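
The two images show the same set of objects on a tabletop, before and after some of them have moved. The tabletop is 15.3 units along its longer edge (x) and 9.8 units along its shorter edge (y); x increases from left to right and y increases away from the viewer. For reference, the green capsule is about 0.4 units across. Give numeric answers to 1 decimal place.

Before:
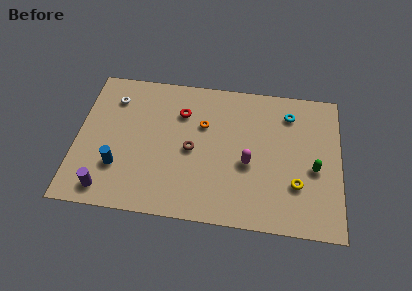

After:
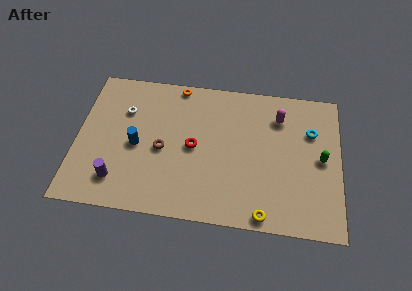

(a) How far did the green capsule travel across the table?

0.8

The green capsule was near (13.8, 4.2) before and (14.2, 4.9) after, so it travelled √(0.4² + 0.7²) ≈ 0.8 units.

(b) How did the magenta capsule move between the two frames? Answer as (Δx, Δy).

(1.7, 3.4)

The magenta capsule started near (10.0, 4.1) and ended near (11.7, 7.5).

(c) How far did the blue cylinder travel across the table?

1.9

The blue cylinder was near (2.5, 2.9) before and (3.5, 4.5) after, so it travelled √(1.0² + 1.6²) ≈ 1.9 units.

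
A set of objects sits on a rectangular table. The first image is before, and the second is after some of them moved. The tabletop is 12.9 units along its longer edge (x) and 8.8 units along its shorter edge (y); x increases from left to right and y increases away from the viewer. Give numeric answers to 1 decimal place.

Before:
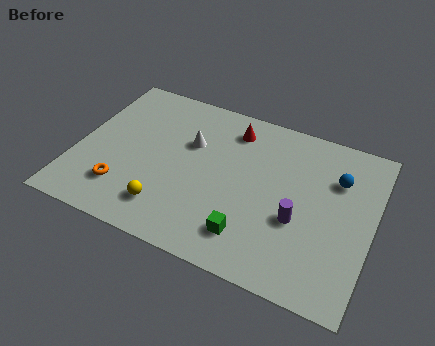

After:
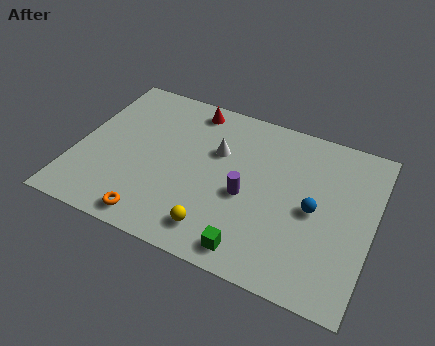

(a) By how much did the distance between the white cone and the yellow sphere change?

+0.3

The distance was about 3.9 in the first image and 4.2 in the second, so they moved 0.3 units further apart.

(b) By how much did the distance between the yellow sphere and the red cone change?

+0.7

Before: roughly 5.8 units apart; after: 6.5. That's 0.7 units further apart.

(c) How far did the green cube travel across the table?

0.7

The green cube moved from about (7.9, 1.8) to (8.1, 1.1), a distance of √(0.2² + 0.7²) ≈ 0.7.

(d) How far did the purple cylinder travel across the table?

2.3

The purple cylinder was near (9.8, 3.4) before and (7.5, 3.8) after, so it travelled √(2.3² + 0.4²) ≈ 2.3 units.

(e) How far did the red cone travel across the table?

2.0

The red cone moved from about (6.5, 7.2) to (4.6, 7.7), a distance of √(1.9² + 0.5²) ≈ 2.0.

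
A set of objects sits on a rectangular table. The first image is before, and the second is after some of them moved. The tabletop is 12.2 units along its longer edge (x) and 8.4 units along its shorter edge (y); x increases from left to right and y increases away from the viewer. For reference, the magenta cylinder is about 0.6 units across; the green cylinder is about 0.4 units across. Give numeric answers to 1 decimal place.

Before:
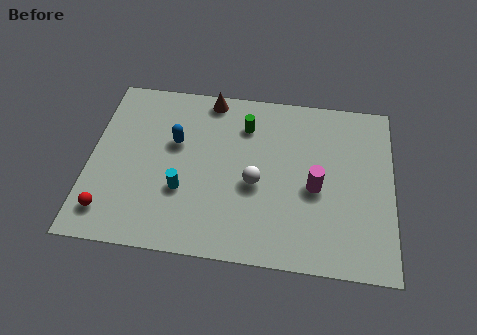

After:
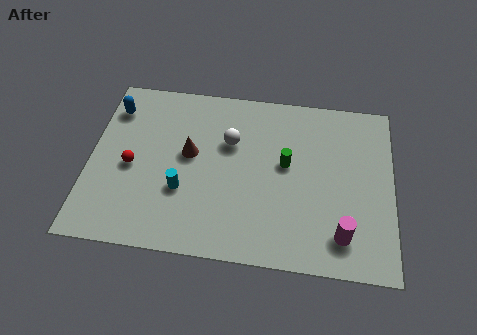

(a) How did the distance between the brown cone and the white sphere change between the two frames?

-2.7

They were about 4.5 units apart before and 1.8 after — 2.7 units closer together.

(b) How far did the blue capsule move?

3.0

From (3.4, 5.2) to (0.8, 6.6), the blue capsule covered √(2.6² + 1.4²) ≈ 3.0 units.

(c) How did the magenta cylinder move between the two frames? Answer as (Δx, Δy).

(1.1, -2.1)

The magenta cylinder was at about (9.1, 3.7) and moved to about (10.2, 1.6).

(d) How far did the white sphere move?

2.2

The white sphere moved from about (6.7, 3.6) to (5.6, 5.5), a distance of √(1.1² + 1.9²) ≈ 2.2.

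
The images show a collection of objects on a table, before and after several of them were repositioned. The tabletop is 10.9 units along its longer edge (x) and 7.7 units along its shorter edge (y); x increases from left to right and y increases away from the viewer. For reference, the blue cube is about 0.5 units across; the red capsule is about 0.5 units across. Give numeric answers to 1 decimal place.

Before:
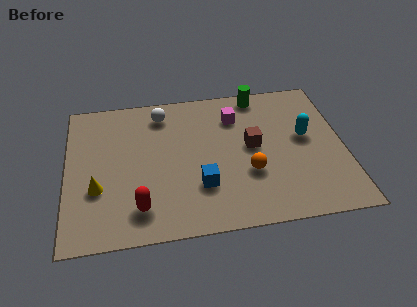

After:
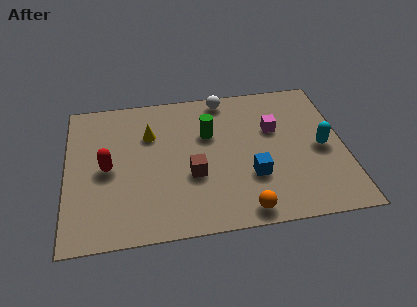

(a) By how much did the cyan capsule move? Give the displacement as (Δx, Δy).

(0.6, -0.7)

The cyan capsule was at about (9.4, 4.3) and moved to about (10.0, 3.6).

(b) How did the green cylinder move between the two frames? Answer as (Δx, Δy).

(-2.1, -1.9)

The green cylinder started near (7.7, 6.9) and ended near (5.6, 5.0).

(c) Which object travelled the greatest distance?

the yellow cone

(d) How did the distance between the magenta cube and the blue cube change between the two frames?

-1.2

They were about 3.8 units apart before and 2.6 after — 1.2 units closer together.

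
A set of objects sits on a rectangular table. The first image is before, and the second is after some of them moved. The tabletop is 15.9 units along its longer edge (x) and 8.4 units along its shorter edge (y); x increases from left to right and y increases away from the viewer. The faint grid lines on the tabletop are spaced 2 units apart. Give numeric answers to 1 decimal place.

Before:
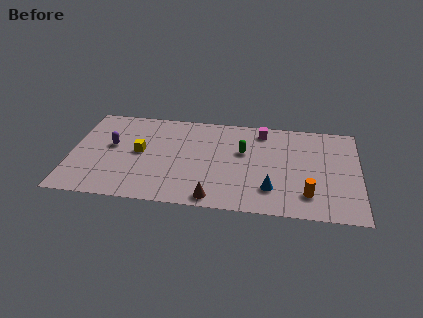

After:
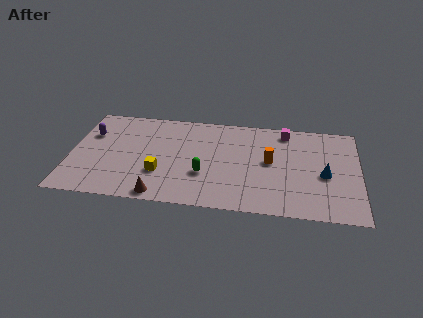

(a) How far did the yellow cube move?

2.1

The yellow cube moved from about (3.8, 4.4) to (5.0, 2.7), a distance of √(1.2² + 1.7²) ≈ 2.1.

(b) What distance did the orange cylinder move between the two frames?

3.3

The orange cylinder was near (13.1, 1.9) before and (11.0, 4.5) after, so it travelled √(2.1² + 2.6²) ≈ 3.3 units.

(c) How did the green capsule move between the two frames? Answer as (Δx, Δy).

(-2.1, -2.3)

The green capsule was at about (9.5, 5.2) and moved to about (7.4, 2.9).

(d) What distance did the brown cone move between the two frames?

2.9

From (8.0, 0.9) to (5.1, 0.8), the brown cone covered √(2.9² + 0.1²) ≈ 2.9 units.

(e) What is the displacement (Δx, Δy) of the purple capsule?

(-1.2, 0.9)

The purple capsule was at about (2.2, 4.8) and moved to about (1.0, 5.7).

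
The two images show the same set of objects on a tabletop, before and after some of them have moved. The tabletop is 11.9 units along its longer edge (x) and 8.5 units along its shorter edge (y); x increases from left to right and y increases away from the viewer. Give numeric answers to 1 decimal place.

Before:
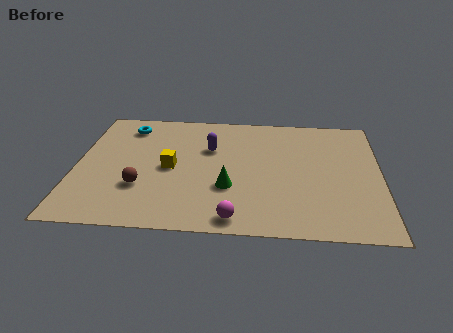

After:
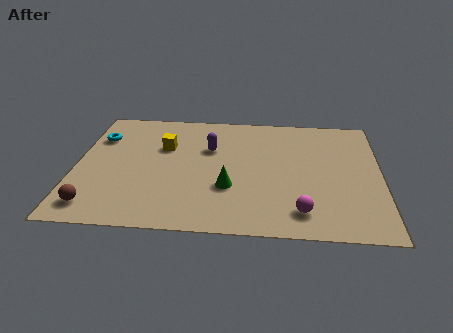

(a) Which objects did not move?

the purple capsule and the green cone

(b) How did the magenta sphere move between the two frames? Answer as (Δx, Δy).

(2.5, 0.6)

From the two frames, the magenta sphere sits at roughly (6.3, 0.9) before and (8.8, 1.5) after.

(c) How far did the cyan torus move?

1.4

From (1.9, 7.0) to (0.8, 6.1), the cyan torus covered √(1.1² + 0.9²) ≈ 1.4 units.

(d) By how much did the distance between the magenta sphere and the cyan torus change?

+1.7

They were about 7.5 units apart before and 9.2 after — 1.7 units further apart.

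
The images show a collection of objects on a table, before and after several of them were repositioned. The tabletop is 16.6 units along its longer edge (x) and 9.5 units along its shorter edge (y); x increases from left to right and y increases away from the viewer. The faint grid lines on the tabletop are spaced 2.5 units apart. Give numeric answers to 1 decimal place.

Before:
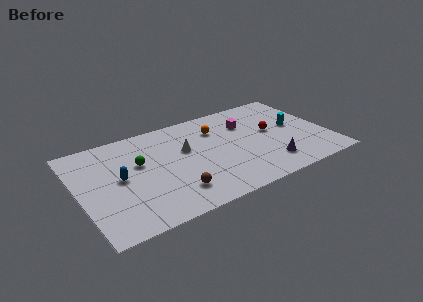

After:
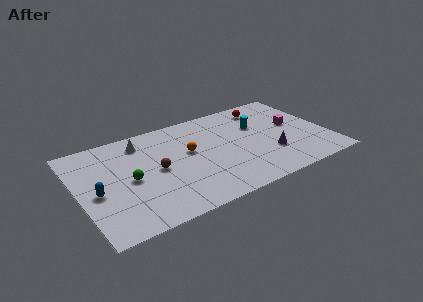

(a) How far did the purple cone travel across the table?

1.0

The purple cone was near (12.3, 2.0) before and (12.6, 3.0) after, so it travelled √(0.3² + 1.0²) ≈ 1.0 units.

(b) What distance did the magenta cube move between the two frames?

3.4

The magenta cube moved from about (11.5, 6.7) to (14.6, 5.3), a distance of √(3.1² + 1.4²) ≈ 3.4.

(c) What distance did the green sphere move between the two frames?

1.5

The green sphere was near (4.1, 5.8) before and (3.3, 4.5) after, so it travelled √(0.8² + 1.3²) ≈ 1.5 units.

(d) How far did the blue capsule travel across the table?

1.7

From (2.7, 4.9) to (1.1, 4.2), the blue capsule covered √(1.6² + 0.7²) ≈ 1.7 units.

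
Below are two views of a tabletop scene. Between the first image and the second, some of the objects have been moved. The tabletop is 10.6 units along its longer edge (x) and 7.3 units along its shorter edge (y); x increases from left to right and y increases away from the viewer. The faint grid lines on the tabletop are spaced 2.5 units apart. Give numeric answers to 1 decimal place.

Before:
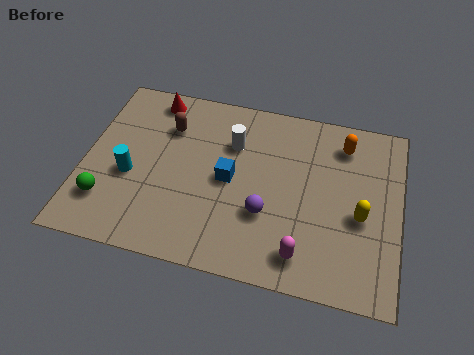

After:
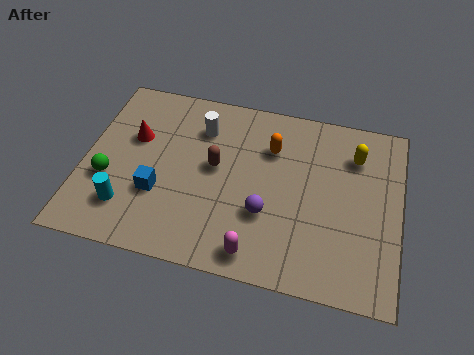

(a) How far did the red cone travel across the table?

1.9

The red cone moved from about (2.1, 6.4) to (1.6, 4.6), a distance of √(0.5² + 1.8²) ≈ 1.9.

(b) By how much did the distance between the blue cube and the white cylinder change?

+1.7

The distance was about 1.5 in the first image and 3.2 in the second, so they moved 1.7 units further apart.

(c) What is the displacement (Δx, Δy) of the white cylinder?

(-1.1, 0.4)

The white cylinder started near (4.9, 5.1) and ended near (3.8, 5.5).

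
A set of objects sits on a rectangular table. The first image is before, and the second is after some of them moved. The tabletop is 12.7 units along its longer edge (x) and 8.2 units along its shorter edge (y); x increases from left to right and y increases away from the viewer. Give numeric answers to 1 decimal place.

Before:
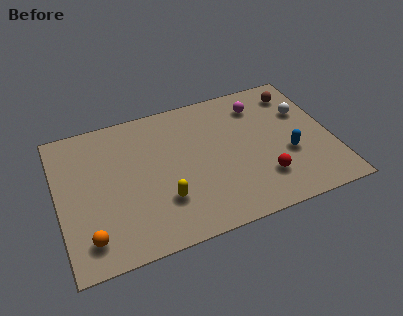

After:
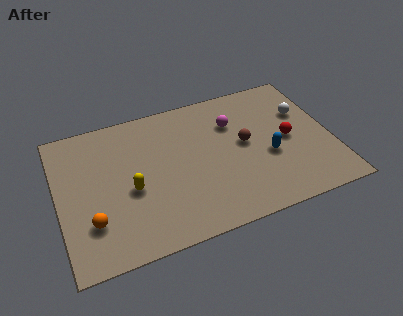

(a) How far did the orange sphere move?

0.8

From (1.2, 1.5) to (1.4, 2.3), the orange sphere covered √(0.2² + 0.8²) ≈ 0.8 units.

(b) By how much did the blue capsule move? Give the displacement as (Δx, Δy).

(-0.9, 0.2)

From the two frames, the blue capsule sits at roughly (10.6, 3.1) before and (9.7, 3.3) after.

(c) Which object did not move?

the white sphere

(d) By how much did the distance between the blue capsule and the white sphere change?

+0.3

They were about 2.5 units apart before and 2.8 after — 0.3 units further apart.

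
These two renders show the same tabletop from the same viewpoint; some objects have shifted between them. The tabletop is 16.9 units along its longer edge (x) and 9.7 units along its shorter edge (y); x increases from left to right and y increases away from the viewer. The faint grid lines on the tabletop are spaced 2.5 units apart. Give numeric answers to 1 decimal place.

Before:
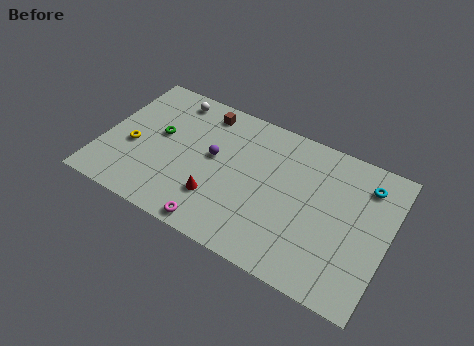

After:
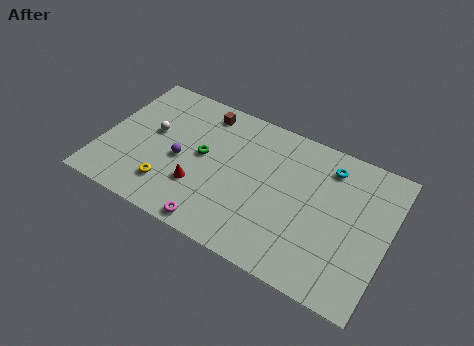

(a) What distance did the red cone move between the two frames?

1.1

The red cone moved from about (7.1, 2.7) to (6.0, 3.0), a distance of √(1.1² + 0.3²) ≈ 1.1.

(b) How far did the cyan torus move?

2.2

The cyan torus moved from about (15.3, 7.7) to (13.1, 7.9), a distance of √(2.2² + 0.2²) ≈ 2.2.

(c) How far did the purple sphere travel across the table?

2.1

From (6.5, 5.4) to (4.7, 4.3), the purple sphere covered √(1.8² + 1.1²) ≈ 2.1 units.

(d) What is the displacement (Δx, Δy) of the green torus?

(2.7, -0.3)

The green torus was at about (3.2, 5.5) and moved to about (5.9, 5.2).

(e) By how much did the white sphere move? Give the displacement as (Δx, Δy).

(-0.7, -2.9)

The white sphere started near (3.5, 8.4) and ended near (2.8, 5.5).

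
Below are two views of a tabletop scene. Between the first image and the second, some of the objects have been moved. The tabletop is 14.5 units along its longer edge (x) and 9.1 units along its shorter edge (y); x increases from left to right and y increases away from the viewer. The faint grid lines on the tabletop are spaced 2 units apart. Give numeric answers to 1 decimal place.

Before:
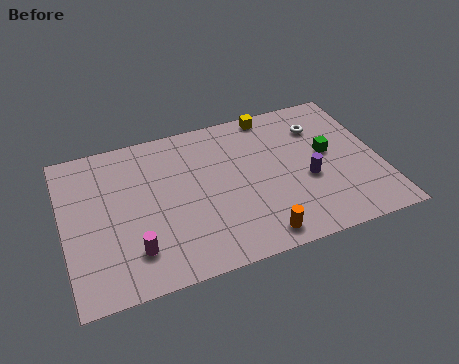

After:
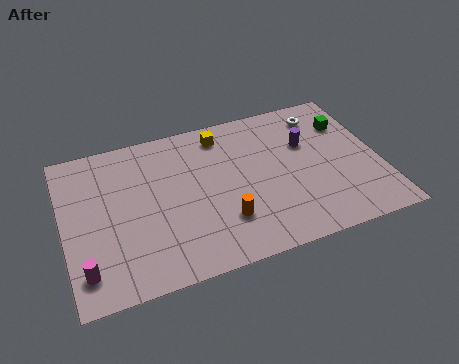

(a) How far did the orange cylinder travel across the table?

2.0

The orange cylinder was near (8.5, 1.1) before and (7.1, 2.5) after, so it travelled √(1.4² + 1.4²) ≈ 2.0 units.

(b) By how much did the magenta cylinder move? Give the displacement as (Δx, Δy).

(-2.2, -0.4)

From the two frames, the magenta cylinder sits at roughly (3.0, 2.1) before and (0.8, 1.7) after.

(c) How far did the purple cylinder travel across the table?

2.2

The purple cylinder was near (11.1, 3.7) before and (11.3, 5.9) after, so it travelled √(0.2² + 2.2²) ≈ 2.2 units.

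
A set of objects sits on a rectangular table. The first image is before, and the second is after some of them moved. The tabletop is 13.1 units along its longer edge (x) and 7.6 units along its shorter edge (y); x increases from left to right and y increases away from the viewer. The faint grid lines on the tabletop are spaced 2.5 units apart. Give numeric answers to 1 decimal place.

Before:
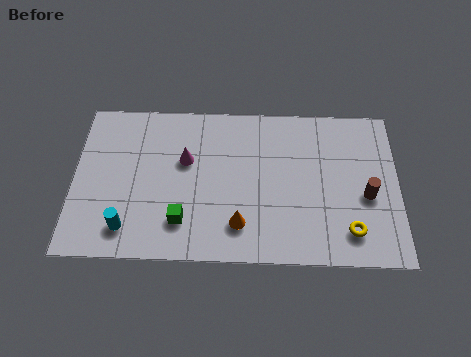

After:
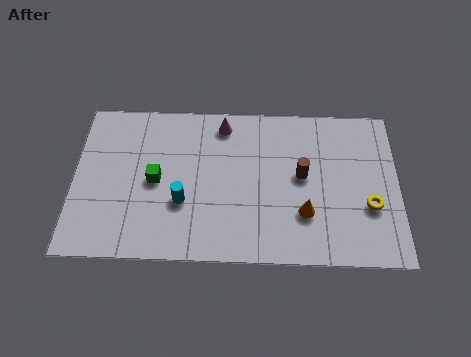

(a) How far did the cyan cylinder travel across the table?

2.6

The cyan cylinder was near (2.2, 1.4) before and (4.4, 2.7) after, so it travelled √(2.2² + 1.3²) ≈ 2.6 units.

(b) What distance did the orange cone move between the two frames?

2.7

The orange cone moved from about (6.7, 1.7) to (9.3, 2.3), a distance of √(2.6² + 0.6²) ≈ 2.7.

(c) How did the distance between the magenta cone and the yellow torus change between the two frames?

-0.3

Before: roughly 7.3 units apart; after: 7.0. That's 0.3 units closer together.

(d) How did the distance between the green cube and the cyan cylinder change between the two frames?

-0.7

They were about 2.2 units apart before and 1.5 after — 0.7 units closer together.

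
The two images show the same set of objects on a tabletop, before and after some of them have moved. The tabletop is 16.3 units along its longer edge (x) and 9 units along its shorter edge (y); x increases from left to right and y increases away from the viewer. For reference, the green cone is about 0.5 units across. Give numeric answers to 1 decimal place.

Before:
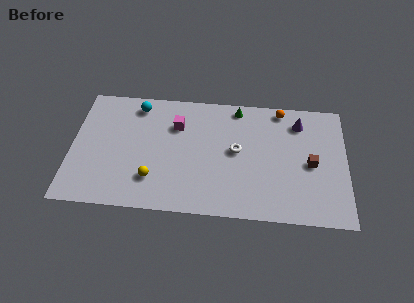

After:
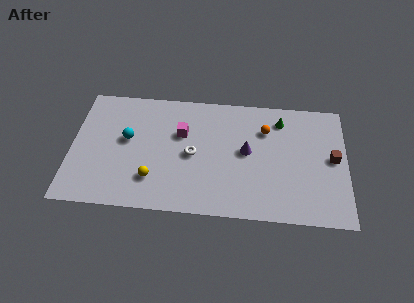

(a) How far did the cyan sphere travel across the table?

2.6

From (3.8, 7.7) to (3.3, 5.1), the cyan sphere covered √(0.5² + 2.6²) ≈ 2.6 units.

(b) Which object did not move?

the yellow sphere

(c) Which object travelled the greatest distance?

the purple cone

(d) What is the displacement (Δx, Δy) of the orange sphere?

(-0.9, -1.6)

The orange sphere started near (12.4, 8.1) and ended near (11.5, 6.5).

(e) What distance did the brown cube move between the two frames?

1.4

The brown cube was near (14.2, 4.2) before and (15.5, 4.7) after, so it travelled √(1.3² + 0.5²) ≈ 1.4 units.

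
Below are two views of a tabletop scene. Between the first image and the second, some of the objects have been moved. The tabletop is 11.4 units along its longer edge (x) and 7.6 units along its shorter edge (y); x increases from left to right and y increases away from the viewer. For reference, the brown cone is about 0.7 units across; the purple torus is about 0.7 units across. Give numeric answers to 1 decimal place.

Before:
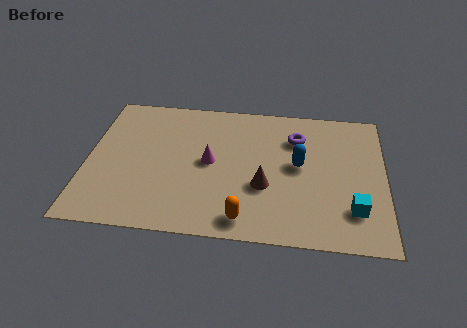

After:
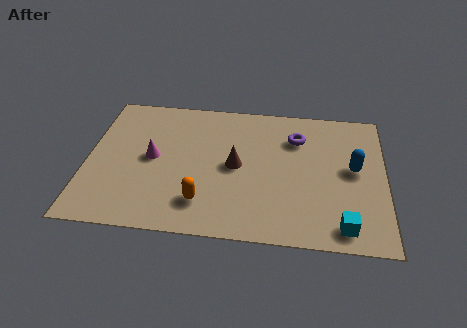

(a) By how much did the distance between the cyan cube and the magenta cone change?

+2.0

They were about 5.9 units apart before and 7.9 after — 2.0 units further apart.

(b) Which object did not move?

the purple torus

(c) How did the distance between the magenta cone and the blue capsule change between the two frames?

+4.3

They were about 3.4 units apart before and 7.7 after — 4.3 units further apart.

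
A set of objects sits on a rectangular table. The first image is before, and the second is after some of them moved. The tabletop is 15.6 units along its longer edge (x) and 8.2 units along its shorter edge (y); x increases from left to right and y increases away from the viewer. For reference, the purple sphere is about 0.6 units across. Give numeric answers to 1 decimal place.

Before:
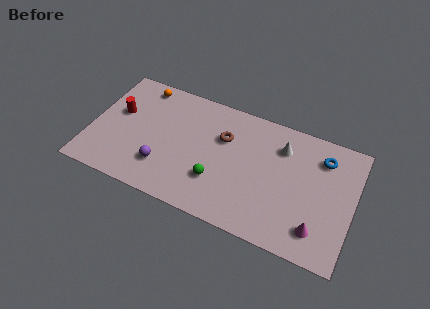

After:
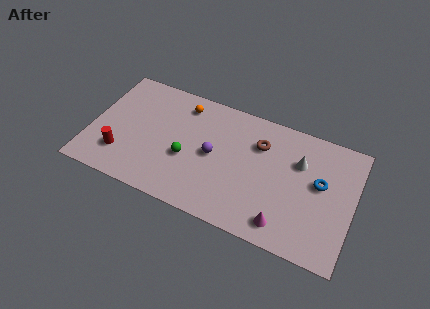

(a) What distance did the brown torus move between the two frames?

2.1

The brown torus was near (7.8, 5.5) before and (9.9, 5.9) after, so it travelled √(2.1² + 0.4²) ≈ 2.1 units.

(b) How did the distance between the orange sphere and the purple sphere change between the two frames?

-1.9

Before: roughly 5.3 units apart; after: 3.4. That's 1.9 units closer together.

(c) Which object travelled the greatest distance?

the purple sphere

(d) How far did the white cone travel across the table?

1.3

From (11.2, 6.2) to (12.3, 5.6), the white cone covered √(1.1² + 0.6²) ≈ 1.3 units.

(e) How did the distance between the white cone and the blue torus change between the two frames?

-0.8

They were about 2.4 units apart before and 1.6 after — 0.8 units closer together.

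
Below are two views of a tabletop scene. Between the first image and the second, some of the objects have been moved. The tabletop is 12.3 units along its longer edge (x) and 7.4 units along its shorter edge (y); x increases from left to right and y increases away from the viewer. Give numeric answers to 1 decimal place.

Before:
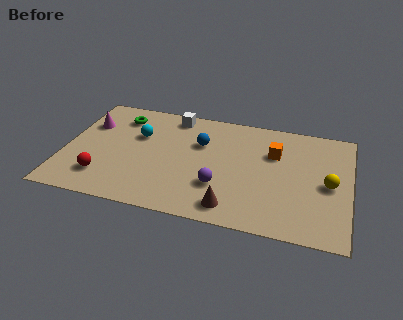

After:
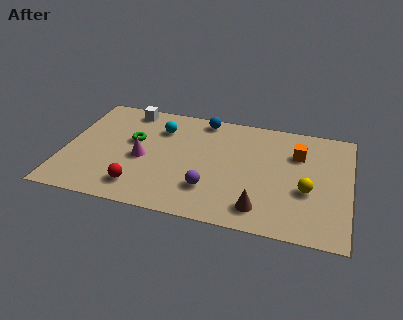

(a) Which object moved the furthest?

the magenta cone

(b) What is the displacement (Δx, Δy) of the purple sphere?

(-0.4, -0.3)

The purple sphere was at about (6.8, 2.3) and moved to about (6.4, 2.0).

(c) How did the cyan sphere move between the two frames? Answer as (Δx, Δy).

(0.9, 0.7)

From the two frames, the cyan sphere sits at roughly (3.1, 4.8) before and (4.0, 5.5) after.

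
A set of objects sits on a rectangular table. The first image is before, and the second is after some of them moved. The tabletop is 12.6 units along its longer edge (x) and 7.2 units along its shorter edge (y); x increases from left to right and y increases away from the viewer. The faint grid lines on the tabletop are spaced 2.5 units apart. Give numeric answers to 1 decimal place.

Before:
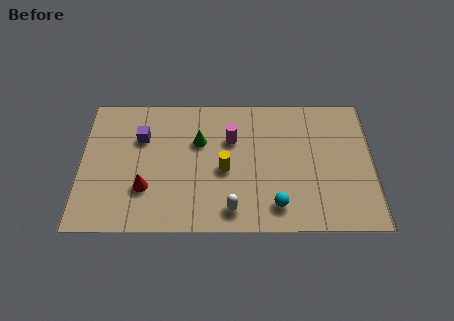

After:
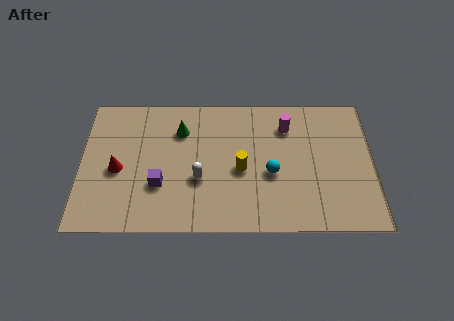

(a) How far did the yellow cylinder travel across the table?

0.7

From (6.2, 3.2) to (6.9, 3.2), the yellow cylinder covered √(0.7² + 0.0²) ≈ 0.7 units.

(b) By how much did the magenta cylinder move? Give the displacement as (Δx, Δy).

(2.4, 0.7)

The magenta cylinder started near (6.5, 4.8) and ended near (8.9, 5.5).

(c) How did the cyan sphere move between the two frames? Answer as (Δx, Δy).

(-0.2, 1.7)

The cyan sphere started near (8.4, 1.3) and ended near (8.2, 3.0).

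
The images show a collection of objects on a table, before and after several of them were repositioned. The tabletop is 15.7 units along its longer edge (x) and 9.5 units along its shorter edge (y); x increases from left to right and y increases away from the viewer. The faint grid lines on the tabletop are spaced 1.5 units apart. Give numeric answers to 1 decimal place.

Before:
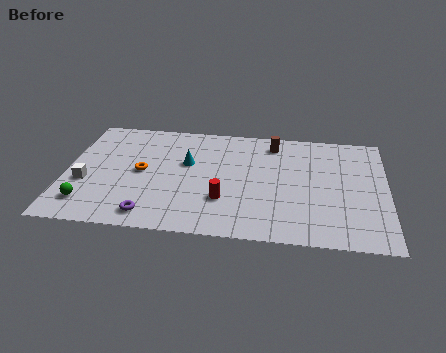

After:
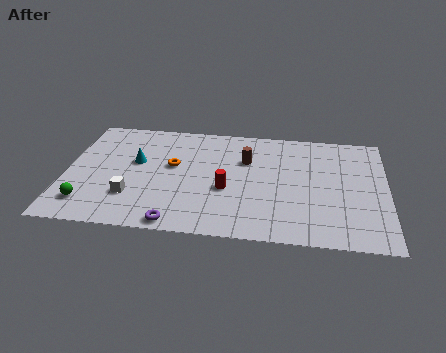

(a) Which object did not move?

the green sphere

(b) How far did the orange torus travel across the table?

1.7

The orange torus moved from about (3.7, 4.8) to (5.2, 5.5), a distance of √(1.5² + 0.7²) ≈ 1.7.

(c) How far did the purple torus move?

1.4

The purple torus moved from about (4.3, 1.3) to (5.6, 0.8), a distance of √(1.3² + 0.5²) ≈ 1.4.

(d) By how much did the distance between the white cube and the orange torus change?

+0.4

The distance was about 3.0 in the first image and 3.4 in the second, so they moved 0.4 units further apart.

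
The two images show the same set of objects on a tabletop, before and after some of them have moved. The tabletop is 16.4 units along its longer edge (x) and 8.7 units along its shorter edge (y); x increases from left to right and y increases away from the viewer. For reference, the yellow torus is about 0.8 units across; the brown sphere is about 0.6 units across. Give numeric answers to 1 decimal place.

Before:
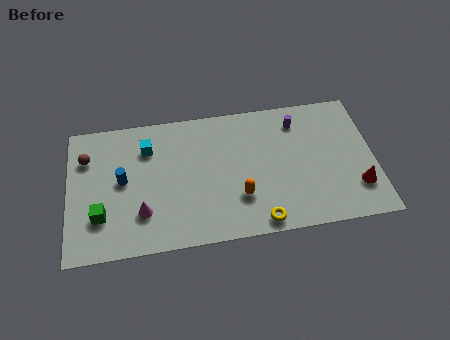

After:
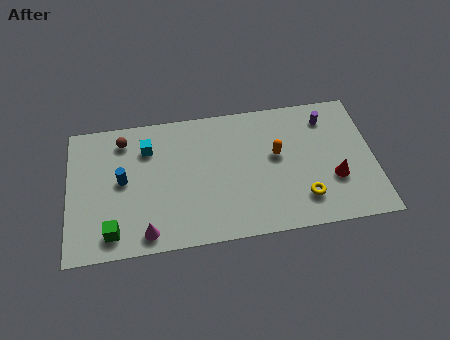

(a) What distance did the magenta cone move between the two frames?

1.3

The magenta cone moved from about (3.9, 2.4) to (4.1, 1.1), a distance of √(0.2² + 1.3²) ≈ 1.3.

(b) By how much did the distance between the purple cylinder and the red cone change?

-1.6

The distance was about 5.6 in the first image and 4.0 in the second, so they moved 1.6 units closer together.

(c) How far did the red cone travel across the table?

1.4

The red cone moved from about (15.4, 2.3) to (14.2, 3.0), a distance of √(1.2² + 0.7²) ≈ 1.4.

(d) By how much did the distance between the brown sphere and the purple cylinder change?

-0.4

The distance was about 11.4 in the first image and 11.0 in the second, so they moved 0.4 units closer together.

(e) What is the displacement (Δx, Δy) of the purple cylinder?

(1.6, 0.0)

The purple cylinder was at about (12.4, 7.0) and moved to about (14.0, 7.0).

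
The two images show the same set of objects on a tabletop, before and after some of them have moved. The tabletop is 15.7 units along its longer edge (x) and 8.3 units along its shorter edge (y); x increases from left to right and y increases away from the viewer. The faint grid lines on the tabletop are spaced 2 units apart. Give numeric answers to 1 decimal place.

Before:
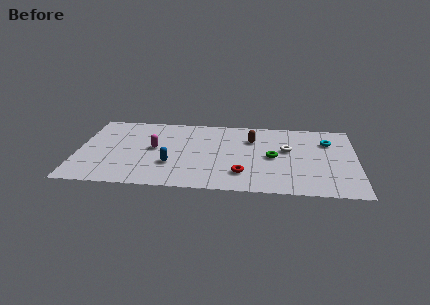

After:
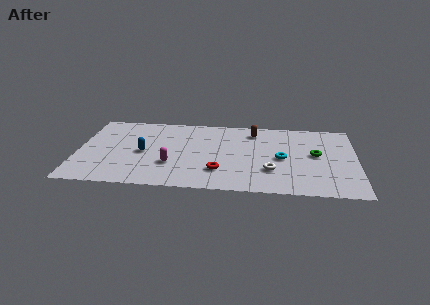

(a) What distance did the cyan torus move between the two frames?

3.3

From (14.1, 6.0) to (11.5, 3.9), the cyan torus covered √(2.6² + 2.1²) ≈ 3.3 units.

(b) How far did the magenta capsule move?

2.0

The magenta capsule was near (4.3, 4.4) before and (5.3, 2.7) after, so it travelled √(1.0² + 1.7²) ≈ 2.0 units.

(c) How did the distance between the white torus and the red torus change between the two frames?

-0.9

The distance was about 3.8 in the first image and 2.9 in the second, so they moved 0.9 units closer together.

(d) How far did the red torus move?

1.3

The red torus moved from about (9.3, 2.0) to (8.0, 2.2), a distance of √(1.3² + 0.2²) ≈ 1.3.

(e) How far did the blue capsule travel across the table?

2.0

From (5.3, 2.7) to (3.7, 3.9), the blue capsule covered √(1.6² + 1.2²) ≈ 2.0 units.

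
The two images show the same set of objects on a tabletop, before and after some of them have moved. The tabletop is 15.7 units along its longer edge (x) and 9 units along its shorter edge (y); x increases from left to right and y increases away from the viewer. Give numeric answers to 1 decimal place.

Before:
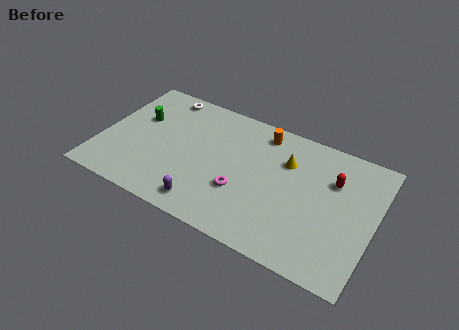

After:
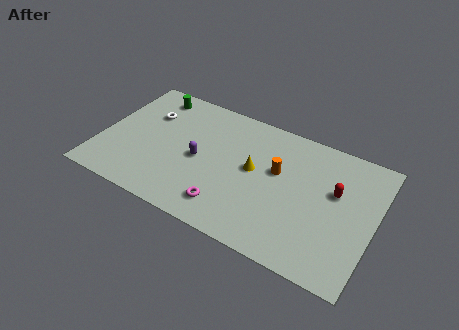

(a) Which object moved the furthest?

the purple capsule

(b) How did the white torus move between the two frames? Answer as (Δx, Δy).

(-0.6, -1.8)

The white torus was at about (3.0, 8.0) and moved to about (2.4, 6.2).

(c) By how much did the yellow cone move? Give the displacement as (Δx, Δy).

(-1.7, -1.4)

From the two frames, the yellow cone sits at roughly (10.5, 6.3) before and (8.8, 4.9) after.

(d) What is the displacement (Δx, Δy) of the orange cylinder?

(1.2, -2.3)

The orange cylinder started near (8.9, 7.7) and ended near (10.1, 5.4).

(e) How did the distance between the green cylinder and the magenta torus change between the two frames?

+1.1

Before: roughly 6.9 units apart; after: 8.0. That's 1.1 units further apart.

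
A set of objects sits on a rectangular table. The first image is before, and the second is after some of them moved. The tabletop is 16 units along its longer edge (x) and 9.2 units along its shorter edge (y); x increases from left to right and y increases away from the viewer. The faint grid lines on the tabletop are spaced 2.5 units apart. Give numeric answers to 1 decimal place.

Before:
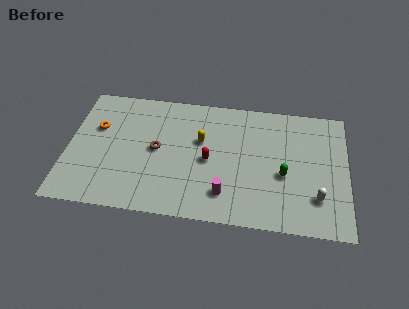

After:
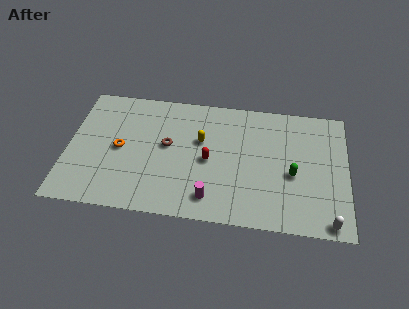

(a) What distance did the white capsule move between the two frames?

1.7

The white capsule moved from about (14.3, 2.4) to (15.0, 0.8), a distance of √(0.7² + 1.6²) ≈ 1.7.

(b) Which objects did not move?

the yellow capsule and the red capsule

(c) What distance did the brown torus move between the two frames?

0.7

From (5.1, 4.7) to (5.7, 5.1), the brown torus covered √(0.6² + 0.4²) ≈ 0.7 units.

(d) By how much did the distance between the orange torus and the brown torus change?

-0.9

They were about 3.7 units apart before and 2.8 after — 0.9 units closer together.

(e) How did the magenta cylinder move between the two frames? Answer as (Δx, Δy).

(-0.8, -0.4)

From the two frames, the magenta cylinder sits at roughly (9.1, 2.0) before and (8.3, 1.6) after.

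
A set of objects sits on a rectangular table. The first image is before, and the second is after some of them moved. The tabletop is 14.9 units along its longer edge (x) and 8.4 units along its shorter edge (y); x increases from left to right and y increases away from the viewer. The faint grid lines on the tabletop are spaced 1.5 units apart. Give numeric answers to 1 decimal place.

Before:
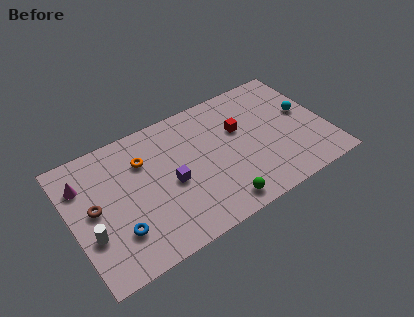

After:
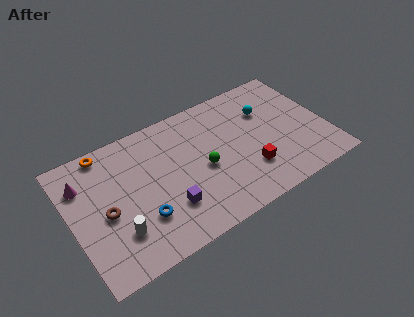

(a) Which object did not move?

the magenta cone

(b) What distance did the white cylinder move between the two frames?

1.6

The white cylinder was near (0.9, 2.9) before and (2.4, 2.3) after, so it travelled √(1.5² + 0.6²) ≈ 1.6 units.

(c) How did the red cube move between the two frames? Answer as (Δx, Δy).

(0.1, -2.9)

The red cube started near (10.0, 5.3) and ended near (10.1, 2.4).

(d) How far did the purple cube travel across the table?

1.5

The purple cube moved from about (5.7, 3.8) to (5.3, 2.4), a distance of √(0.4² + 1.4²) ≈ 1.5.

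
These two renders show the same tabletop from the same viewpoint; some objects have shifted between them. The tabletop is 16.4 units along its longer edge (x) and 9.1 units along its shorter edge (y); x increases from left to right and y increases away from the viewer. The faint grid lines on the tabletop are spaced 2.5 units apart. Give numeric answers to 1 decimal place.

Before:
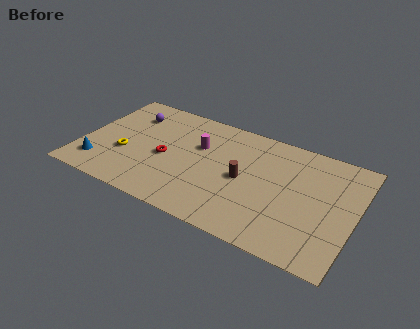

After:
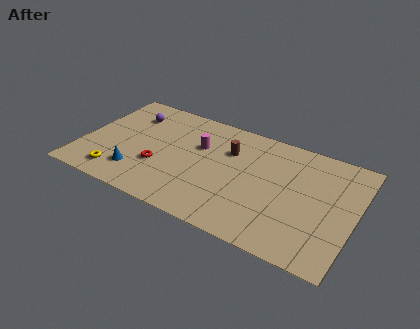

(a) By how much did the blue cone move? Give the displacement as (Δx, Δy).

(2.3, 0.2)

The blue cone started near (1.3, 1.9) and ended near (3.6, 2.1).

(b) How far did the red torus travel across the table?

0.9

From (5.1, 4.1) to (4.8, 3.2), the red torus covered √(0.3² + 0.9²) ≈ 0.9 units.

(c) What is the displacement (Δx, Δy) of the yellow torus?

(-0.2, -1.9)

The yellow torus was at about (2.7, 3.4) and moved to about (2.5, 1.5).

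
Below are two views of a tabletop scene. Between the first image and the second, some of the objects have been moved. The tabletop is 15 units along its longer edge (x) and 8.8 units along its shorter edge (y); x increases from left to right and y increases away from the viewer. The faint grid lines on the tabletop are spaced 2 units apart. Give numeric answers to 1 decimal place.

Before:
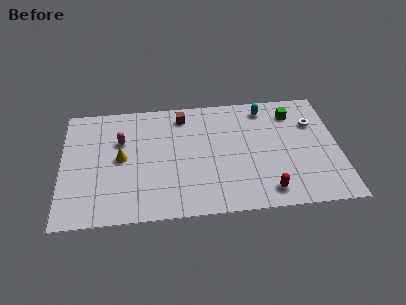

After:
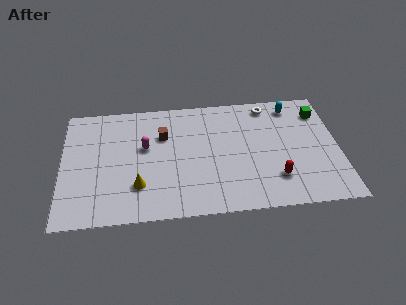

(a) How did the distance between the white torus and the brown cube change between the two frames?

-1.2

The distance was about 7.2 in the first image and 6.0 in the second, so they moved 1.2 units closer together.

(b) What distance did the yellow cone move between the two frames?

2.3

From (3.2, 4.5) to (4.1, 2.4), the yellow cone covered √(0.9² + 2.1²) ≈ 2.3 units.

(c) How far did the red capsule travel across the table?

1.0

The red capsule was near (11.0, 1.3) before and (11.5, 2.2) after, so it travelled √(0.5² + 0.9²) ≈ 1.0 units.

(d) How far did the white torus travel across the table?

2.9

The white torus was near (13.7, 6.1) before and (11.3, 7.7) after, so it travelled √(2.4² + 1.6²) ≈ 2.9 units.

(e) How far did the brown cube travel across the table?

1.8

From (6.6, 7.4) to (5.5, 6.0), the brown cube covered √(1.1² + 1.4²) ≈ 1.8 units.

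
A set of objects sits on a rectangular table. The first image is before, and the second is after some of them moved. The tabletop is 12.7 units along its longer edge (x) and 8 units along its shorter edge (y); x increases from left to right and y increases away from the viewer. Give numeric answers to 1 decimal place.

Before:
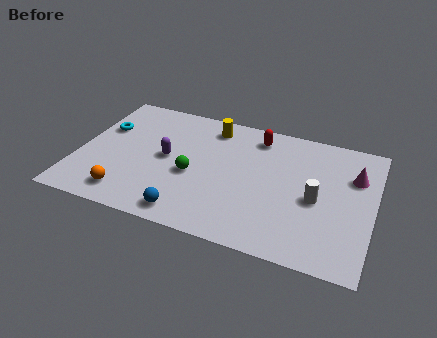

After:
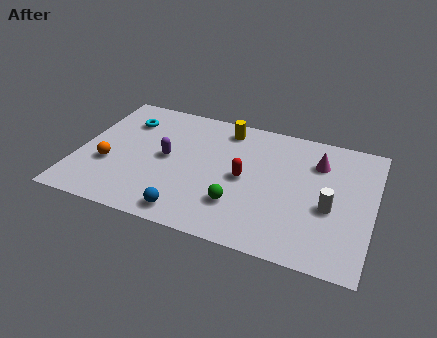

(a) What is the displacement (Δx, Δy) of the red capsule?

(-0.3, -2.8)

The red capsule started near (7.5, 6.7) and ended near (7.2, 3.9).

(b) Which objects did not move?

the purple capsule and the blue sphere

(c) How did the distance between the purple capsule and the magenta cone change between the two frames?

-1.5

The distance was about 8.1 in the first image and 6.6 in the second, so they moved 1.5 units closer together.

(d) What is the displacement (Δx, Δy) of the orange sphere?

(-1.0, 1.6)

The orange sphere started near (2.4, 1.3) and ended near (1.4, 2.9).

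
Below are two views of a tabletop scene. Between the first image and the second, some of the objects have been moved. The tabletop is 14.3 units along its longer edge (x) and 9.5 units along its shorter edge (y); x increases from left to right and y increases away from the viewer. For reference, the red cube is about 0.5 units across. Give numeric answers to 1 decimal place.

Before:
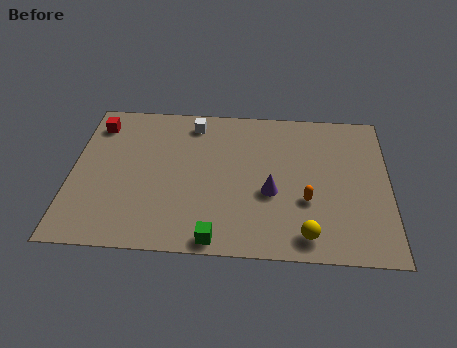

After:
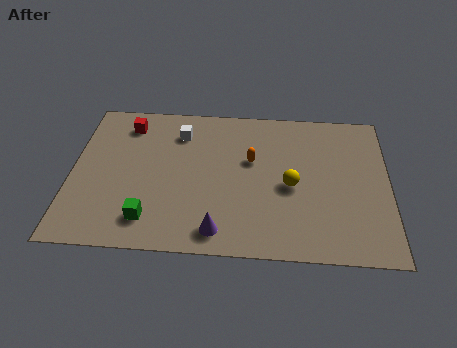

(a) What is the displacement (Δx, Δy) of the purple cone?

(-2.3, -2.5)

The purple cone started near (9.0, 3.8) and ended near (6.7, 1.3).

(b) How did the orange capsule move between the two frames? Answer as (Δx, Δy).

(-2.5, 2.4)

The orange capsule started near (10.6, 3.4) and ended near (8.1, 5.8).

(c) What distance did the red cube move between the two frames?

1.4

The red cube moved from about (1.0, 7.7) to (2.4, 7.8), a distance of √(1.4² + 0.1²) ≈ 1.4.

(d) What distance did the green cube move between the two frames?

3.2

The green cube moved from about (6.6, 0.8) to (3.6, 1.8), a distance of √(3.0² + 1.0²) ≈ 3.2.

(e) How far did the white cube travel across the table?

0.9

The white cube was near (5.4, 8.1) before and (4.8, 7.4) after, so it travelled √(0.6² + 0.7²) ≈ 0.9 units.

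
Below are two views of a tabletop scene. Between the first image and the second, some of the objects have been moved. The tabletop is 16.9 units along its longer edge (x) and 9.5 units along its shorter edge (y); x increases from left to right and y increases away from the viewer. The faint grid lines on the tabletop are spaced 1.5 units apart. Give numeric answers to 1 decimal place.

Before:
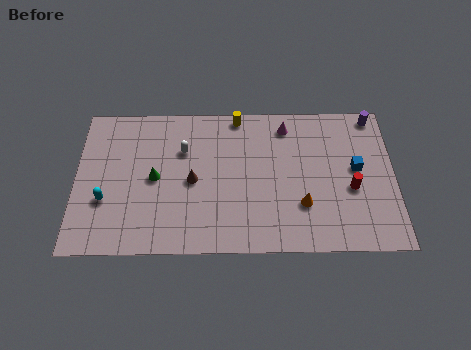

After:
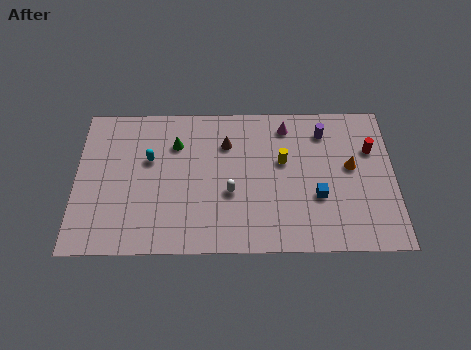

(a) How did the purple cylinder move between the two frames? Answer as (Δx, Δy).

(-2.7, -1.0)

The purple cylinder started near (15.9, 8.6) and ended near (13.2, 7.6).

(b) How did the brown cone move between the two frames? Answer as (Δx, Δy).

(1.8, 2.4)

From the two frames, the brown cone sits at roughly (6.2, 4.5) before and (8.0, 6.9) after.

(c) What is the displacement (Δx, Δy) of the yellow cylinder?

(2.4, -3.0)

The yellow cylinder was at about (8.6, 8.7) and moved to about (11.0, 5.7).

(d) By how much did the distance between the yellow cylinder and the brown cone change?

-1.6

Before: roughly 4.8 units apart; after: 3.2. That's 1.6 units closer together.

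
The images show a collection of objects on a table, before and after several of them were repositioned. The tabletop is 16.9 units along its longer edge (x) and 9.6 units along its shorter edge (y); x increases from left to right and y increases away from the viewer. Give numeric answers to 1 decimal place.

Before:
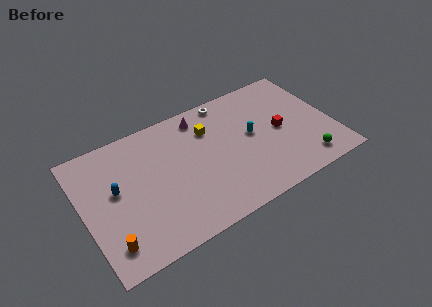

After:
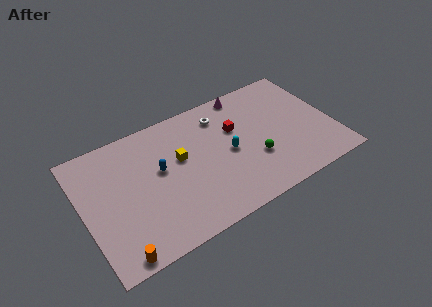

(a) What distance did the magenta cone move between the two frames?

3.2

From (8.4, 8.2) to (11.6, 8.7), the magenta cone covered √(3.2² + 0.5²) ≈ 3.2 units.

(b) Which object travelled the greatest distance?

the green sphere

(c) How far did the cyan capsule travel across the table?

1.8

The cyan capsule moved from about (11.5, 5.2) to (9.8, 4.6), a distance of √(1.7² + 0.6²) ≈ 1.8.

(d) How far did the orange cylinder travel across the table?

1.1

The orange cylinder moved from about (1.3, 1.8) to (1.7, 0.8), a distance of √(0.4² + 1.0²) ≈ 1.1.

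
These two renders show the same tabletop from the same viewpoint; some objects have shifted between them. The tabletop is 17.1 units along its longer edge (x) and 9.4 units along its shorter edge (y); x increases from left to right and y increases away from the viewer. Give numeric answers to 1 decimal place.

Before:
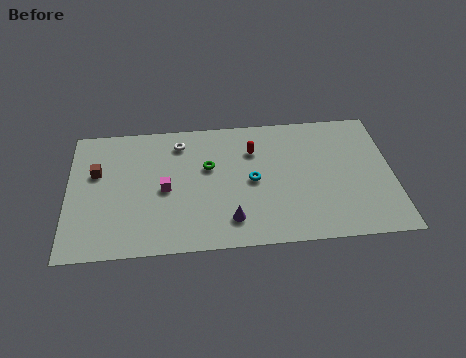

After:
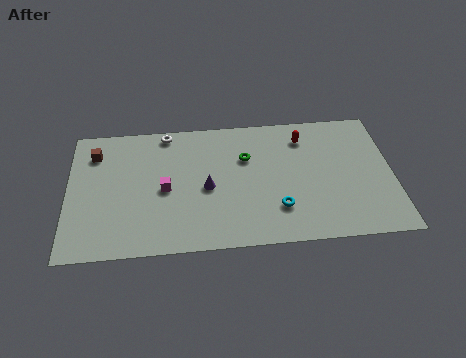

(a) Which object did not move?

the magenta cube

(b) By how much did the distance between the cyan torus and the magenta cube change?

+1.6

The distance was about 4.6 in the first image and 6.2 in the second, so they moved 1.6 units further apart.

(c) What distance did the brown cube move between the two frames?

1.4

The brown cube was near (1.5, 5.9) before and (1.4, 7.3) after, so it travelled √(0.1² + 1.4²) ≈ 1.4 units.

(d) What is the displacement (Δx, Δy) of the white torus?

(-0.7, 0.8)

The white torus was at about (5.9, 7.7) and moved to about (5.2, 8.5).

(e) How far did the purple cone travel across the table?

2.7

From (8.5, 1.9) to (7.3, 4.3), the purple cone covered √(1.2² + 2.4²) ≈ 2.7 units.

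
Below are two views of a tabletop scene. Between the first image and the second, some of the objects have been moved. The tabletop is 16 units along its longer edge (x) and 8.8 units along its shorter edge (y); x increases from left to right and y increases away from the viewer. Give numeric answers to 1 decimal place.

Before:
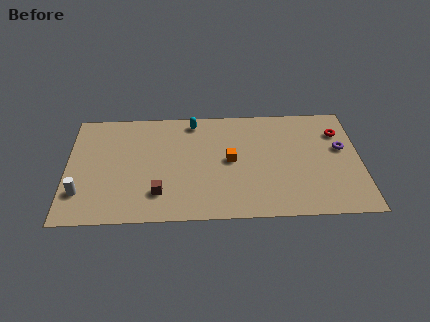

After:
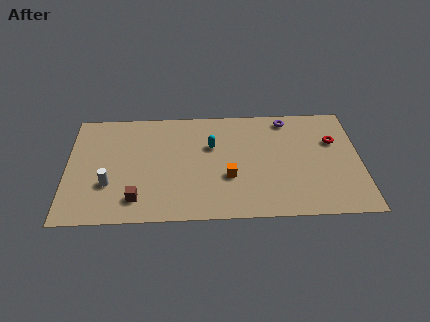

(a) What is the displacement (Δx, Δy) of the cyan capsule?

(1.0, -2.0)

From the two frames, the cyan capsule sits at roughly (6.9, 7.7) before and (7.9, 5.7) after.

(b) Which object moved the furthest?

the purple torus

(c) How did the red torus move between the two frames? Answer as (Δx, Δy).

(-0.3, -0.7)

The red torus started near (14.9, 6.5) and ended near (14.6, 5.8).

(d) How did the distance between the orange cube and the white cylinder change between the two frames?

-1.9

The distance was about 8.4 in the first image and 6.5 in the second, so they moved 1.9 units closer together.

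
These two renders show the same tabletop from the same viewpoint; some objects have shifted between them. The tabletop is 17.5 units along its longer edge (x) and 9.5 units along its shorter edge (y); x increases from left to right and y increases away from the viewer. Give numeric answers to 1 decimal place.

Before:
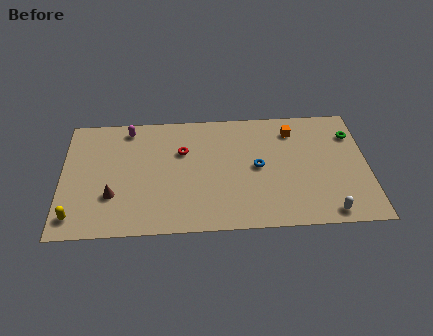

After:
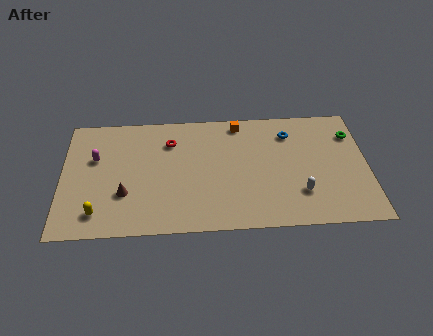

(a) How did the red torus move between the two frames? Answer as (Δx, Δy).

(-0.7, 0.8)

The red torus was at about (6.9, 6.3) and moved to about (6.2, 7.1).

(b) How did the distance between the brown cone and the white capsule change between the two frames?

-2.4

Before: roughly 12.4 units apart; after: 10.0. That's 2.4 units closer together.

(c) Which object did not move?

the green torus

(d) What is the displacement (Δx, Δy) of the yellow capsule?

(1.3, 0.2)

The yellow capsule was at about (0.8, 1.5) and moved to about (2.1, 1.7).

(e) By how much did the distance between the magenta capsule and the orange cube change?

-0.9

The distance was about 9.5 in the first image and 8.6 in the second, so they moved 0.9 units closer together.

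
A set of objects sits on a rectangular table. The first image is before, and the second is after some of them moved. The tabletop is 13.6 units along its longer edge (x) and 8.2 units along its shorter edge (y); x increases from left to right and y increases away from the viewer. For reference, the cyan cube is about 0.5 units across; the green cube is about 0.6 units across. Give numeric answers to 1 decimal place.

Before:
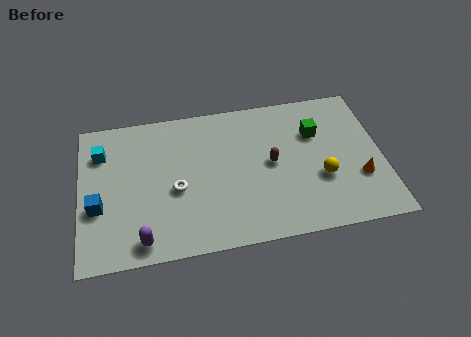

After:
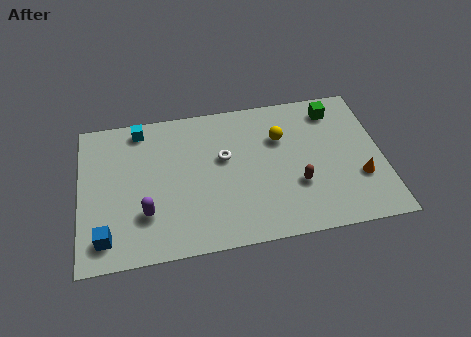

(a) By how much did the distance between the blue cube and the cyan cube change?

+3.0

The distance was about 3.0 in the first image and 6.0 in the second, so they moved 3.0 units further apart.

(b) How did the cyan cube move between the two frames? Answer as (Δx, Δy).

(1.8, 1.1)

The cyan cube started near (1.0, 6.1) and ended near (2.8, 7.2).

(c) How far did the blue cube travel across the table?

1.7

From (0.8, 3.1) to (1.1, 1.4), the blue cube covered √(0.3² + 1.7²) ≈ 1.7 units.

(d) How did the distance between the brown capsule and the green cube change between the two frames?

+1.9

Before: roughly 2.5 units apart; after: 4.4. That's 1.9 units further apart.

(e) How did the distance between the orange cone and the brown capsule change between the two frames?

-1.4

They were about 4.2 units apart before and 2.8 after — 1.4 units closer together.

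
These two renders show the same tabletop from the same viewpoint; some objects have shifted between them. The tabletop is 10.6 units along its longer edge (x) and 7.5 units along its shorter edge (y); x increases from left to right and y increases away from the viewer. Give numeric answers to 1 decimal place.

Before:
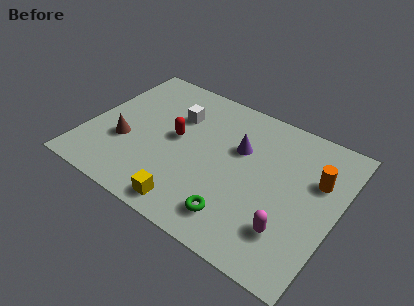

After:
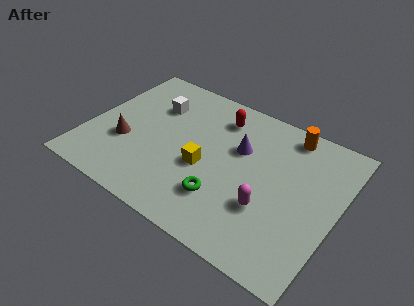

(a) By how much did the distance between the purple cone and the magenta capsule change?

-1.1

Before: roughly 3.9 units apart; after: 2.8. That's 1.1 units closer together.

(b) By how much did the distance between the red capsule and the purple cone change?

-1.1

The distance was about 2.7 in the first image and 1.6 in the second, so they moved 1.1 units closer together.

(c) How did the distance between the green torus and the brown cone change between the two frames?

-0.8

The distance was about 5.3 in the first image and 4.5 in the second, so they moved 0.8 units closer together.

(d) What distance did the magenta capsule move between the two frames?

1.2

From (8.9, 1.9) to (7.9, 2.5), the magenta capsule covered √(1.0² + 0.6²) ≈ 1.2 units.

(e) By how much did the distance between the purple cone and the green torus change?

-0.6

Before: roughly 3.4 units apart; after: 2.8. That's 0.6 units closer together.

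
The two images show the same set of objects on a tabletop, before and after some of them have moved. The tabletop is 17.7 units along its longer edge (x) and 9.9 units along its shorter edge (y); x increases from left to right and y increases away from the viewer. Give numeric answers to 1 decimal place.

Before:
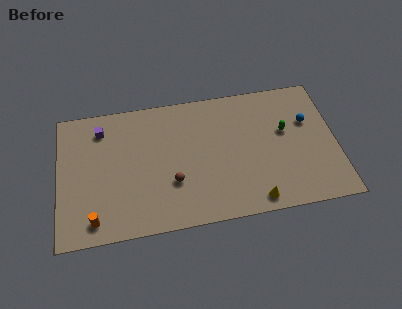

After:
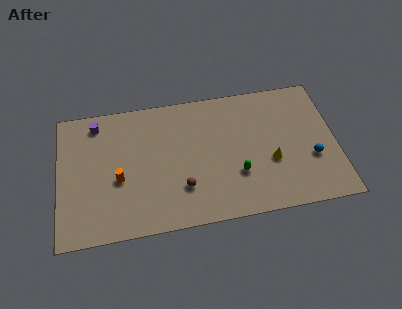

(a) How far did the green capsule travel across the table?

4.2

From (14.5, 5.9) to (11.3, 3.2), the green capsule covered √(3.2² + 2.7²) ≈ 4.2 units.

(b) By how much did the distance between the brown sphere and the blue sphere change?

-1.0

They were about 9.3 units apart before and 8.3 after — 1.0 units closer together.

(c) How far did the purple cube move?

0.6

From (2.8, 8.0) to (2.5, 8.5), the purple cube covered √(0.3² + 0.5²) ≈ 0.6 units.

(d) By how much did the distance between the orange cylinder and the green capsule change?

-5.5

Before: roughly 13.1 units apart; after: 7.6. That's 5.5 units closer together.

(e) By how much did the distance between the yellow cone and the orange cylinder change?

-0.4

Before: roughly 10.1 units apart; after: 9.7. That's 0.4 units closer together.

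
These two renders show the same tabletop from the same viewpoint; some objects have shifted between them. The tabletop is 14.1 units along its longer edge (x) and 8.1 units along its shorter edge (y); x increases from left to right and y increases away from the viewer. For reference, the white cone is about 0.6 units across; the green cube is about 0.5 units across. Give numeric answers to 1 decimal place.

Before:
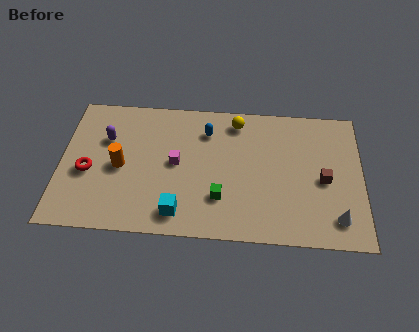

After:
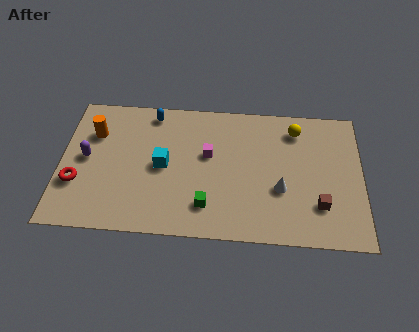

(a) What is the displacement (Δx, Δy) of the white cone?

(-2.6, 1.5)

From the two frames, the white cone sits at roughly (12.9, 1.5) before and (10.3, 3.0) after.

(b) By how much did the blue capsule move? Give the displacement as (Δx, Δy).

(-2.6, 0.9)

The blue capsule was at about (6.8, 6.2) and moved to about (4.2, 7.1).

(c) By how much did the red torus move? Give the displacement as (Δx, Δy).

(-0.5, -0.7)

The red torus was at about (1.3, 3.4) and moved to about (0.8, 2.7).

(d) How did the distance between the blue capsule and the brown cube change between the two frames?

+3.3

Before: roughly 6.0 units apart; after: 9.3. That's 3.3 units further apart.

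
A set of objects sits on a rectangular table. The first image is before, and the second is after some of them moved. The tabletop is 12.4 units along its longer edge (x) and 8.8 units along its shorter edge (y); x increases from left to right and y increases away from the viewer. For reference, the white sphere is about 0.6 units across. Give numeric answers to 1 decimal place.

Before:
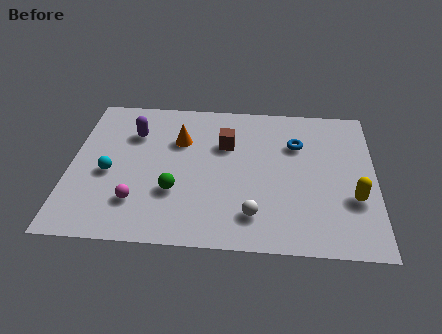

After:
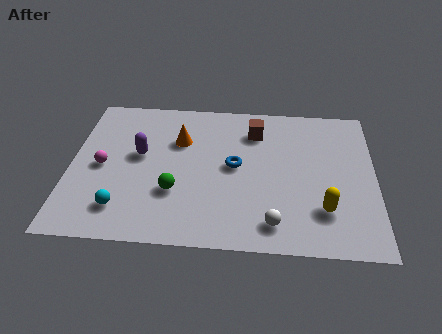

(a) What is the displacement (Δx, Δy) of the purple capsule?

(0.3, -1.3)

The purple capsule was at about (2.5, 6.3) and moved to about (2.8, 5.0).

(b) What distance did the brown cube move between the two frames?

1.5

The brown cube was near (6.3, 5.9) before and (7.5, 6.8) after, so it travelled √(1.2² + 0.9²) ≈ 1.5 units.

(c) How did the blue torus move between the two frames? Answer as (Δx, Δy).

(-2.5, -1.5)

The blue torus started near (9.2, 6.1) and ended near (6.7, 4.6).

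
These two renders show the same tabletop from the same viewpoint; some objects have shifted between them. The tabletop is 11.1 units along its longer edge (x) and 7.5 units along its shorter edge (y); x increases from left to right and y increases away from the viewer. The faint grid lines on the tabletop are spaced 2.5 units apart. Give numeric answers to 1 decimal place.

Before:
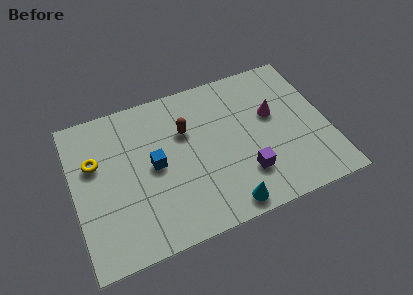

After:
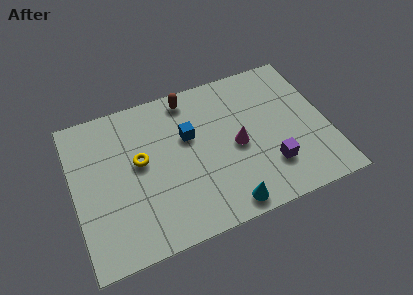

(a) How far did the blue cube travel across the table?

1.8

From (3.5, 3.8) to (5.1, 4.7), the blue cube covered √(1.6² + 0.9²) ≈ 1.8 units.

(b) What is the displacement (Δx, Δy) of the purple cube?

(1.1, 0.0)

From the two frames, the purple cube sits at roughly (7.3, 2.0) before and (8.4, 2.0) after.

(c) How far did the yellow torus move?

2.0

The yellow torus moved from about (1.0, 4.8) to (2.9, 4.2), a distance of √(1.9² + 0.6²) ≈ 2.0.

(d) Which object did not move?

the cyan cone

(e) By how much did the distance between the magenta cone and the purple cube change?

-0.9

The distance was about 2.9 in the first image and 2.0 in the second, so they moved 0.9 units closer together.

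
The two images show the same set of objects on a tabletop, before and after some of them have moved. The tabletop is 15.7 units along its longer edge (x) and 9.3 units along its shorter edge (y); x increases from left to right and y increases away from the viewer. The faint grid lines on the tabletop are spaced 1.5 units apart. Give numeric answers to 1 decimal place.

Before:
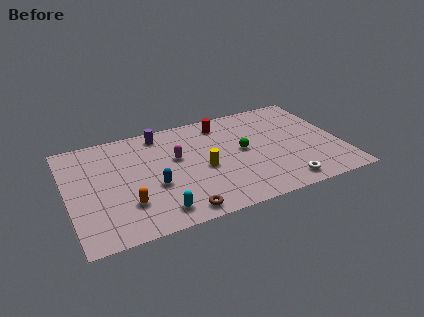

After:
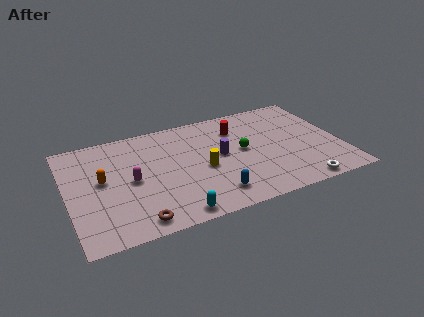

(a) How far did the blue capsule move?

3.7

From (4.8, 3.6) to (8.0, 1.7), the blue capsule covered √(3.2² + 1.9²) ≈ 3.7 units.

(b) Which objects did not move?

the green sphere and the yellow cylinder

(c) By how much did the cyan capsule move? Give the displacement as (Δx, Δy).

(0.9, -0.5)

From the two frames, the cyan capsule sits at roughly (4.8, 1.4) before and (5.7, 0.9) after.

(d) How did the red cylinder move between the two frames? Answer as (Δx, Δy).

(0.8, -0.8)

The red cylinder started near (9.2, 7.8) and ended near (10.0, 7.0).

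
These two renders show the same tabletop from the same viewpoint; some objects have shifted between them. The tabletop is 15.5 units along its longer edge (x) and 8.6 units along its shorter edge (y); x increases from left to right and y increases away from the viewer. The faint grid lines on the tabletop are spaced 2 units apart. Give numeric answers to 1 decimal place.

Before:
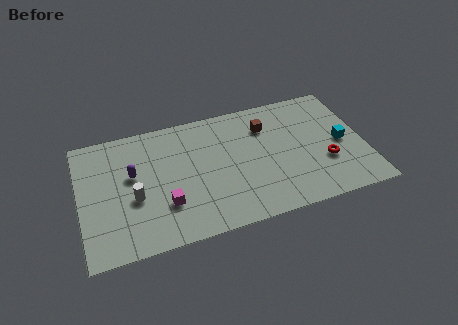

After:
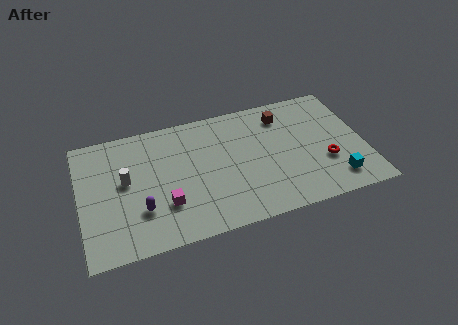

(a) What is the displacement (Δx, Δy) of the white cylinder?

(-0.4, 1.3)

The white cylinder started near (2.9, 3.5) and ended near (2.5, 4.8).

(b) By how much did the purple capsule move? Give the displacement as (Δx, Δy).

(0.3, -2.5)

The purple capsule was at about (2.9, 5.1) and moved to about (3.2, 2.6).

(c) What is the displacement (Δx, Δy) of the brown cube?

(1.0, 0.5)

The brown cube started near (10.3, 6.4) and ended near (11.3, 6.9).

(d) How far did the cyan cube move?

2.6

The cyan cube was near (14.3, 4.1) before and (13.7, 1.6) after, so it travelled √(0.6² + 2.5²) ≈ 2.6 units.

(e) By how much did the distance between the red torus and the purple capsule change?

-0.5

Before: roughly 10.6 units apart; after: 10.1. That's 0.5 units closer together.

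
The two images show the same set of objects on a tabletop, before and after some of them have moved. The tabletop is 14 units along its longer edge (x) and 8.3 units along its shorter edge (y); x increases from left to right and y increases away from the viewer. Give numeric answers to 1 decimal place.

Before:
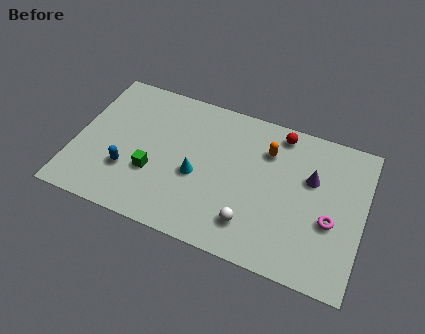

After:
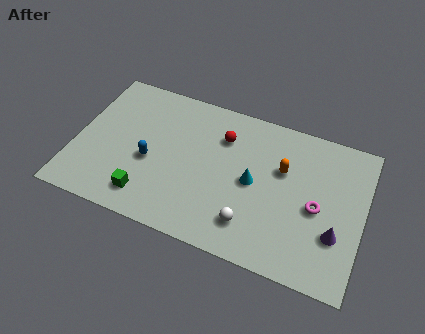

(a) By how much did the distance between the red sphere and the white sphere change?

-0.9

They were about 5.6 units apart before and 4.7 after — 0.9 units closer together.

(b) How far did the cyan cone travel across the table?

2.8

The cyan cone moved from about (6.0, 3.5) to (8.7, 4.1), a distance of √(2.7² + 0.6²) ≈ 2.8.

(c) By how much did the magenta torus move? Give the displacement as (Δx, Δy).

(-0.7, 0.5)

The magenta torus started near (12.5, 3.3) and ended near (11.8, 3.8).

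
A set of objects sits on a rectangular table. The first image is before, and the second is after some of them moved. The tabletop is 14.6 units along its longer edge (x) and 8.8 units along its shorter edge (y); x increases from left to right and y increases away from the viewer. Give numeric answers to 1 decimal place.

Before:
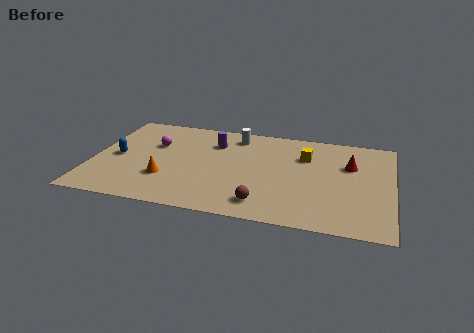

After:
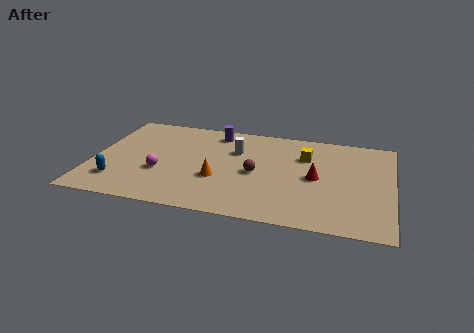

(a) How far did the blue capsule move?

2.2

From (1.2, 4.2) to (1.4, 2.0), the blue capsule covered √(0.2² + 2.2²) ≈ 2.2 units.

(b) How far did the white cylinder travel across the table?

1.4

The white cylinder was near (6.8, 7.4) before and (6.9, 6.0) after, so it travelled √(0.1² + 1.4²) ≈ 1.4 units.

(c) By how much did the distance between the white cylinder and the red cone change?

-1.6

The distance was about 5.9 in the first image and 4.3 in the second, so they moved 1.6 units closer together.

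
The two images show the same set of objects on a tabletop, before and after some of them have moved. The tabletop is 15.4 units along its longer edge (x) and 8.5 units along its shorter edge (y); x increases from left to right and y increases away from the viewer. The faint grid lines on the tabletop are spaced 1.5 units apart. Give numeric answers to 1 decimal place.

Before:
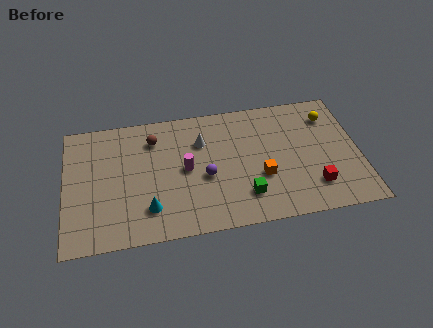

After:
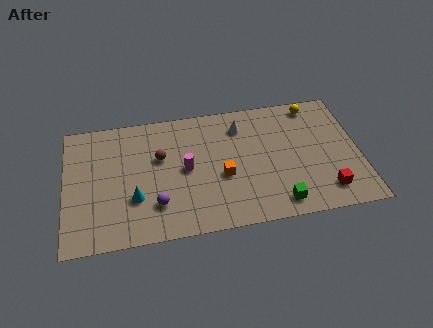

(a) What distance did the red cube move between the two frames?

0.7

The red cube moved from about (12.9, 2.0) to (13.5, 1.6), a distance of √(0.6² + 0.4²) ≈ 0.7.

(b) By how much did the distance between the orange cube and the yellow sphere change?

+1.2

They were about 5.2 units apart before and 6.4 after — 1.2 units further apart.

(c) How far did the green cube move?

1.9

The green cube moved from about (9.3, 2.0) to (11.0, 1.2), a distance of √(1.7² + 0.8²) ≈ 1.9.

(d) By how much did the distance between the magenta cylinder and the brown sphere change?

-1.2

The distance was about 2.8 in the first image and 1.6 in the second, so they moved 1.2 units closer together.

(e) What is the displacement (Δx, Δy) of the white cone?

(2.1, 0.7)

From the two frames, the white cone sits at roughly (7.2, 6.0) before and (9.3, 6.7) after.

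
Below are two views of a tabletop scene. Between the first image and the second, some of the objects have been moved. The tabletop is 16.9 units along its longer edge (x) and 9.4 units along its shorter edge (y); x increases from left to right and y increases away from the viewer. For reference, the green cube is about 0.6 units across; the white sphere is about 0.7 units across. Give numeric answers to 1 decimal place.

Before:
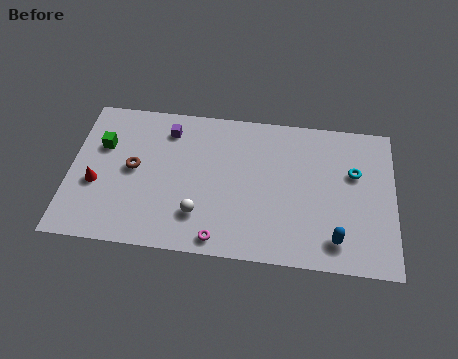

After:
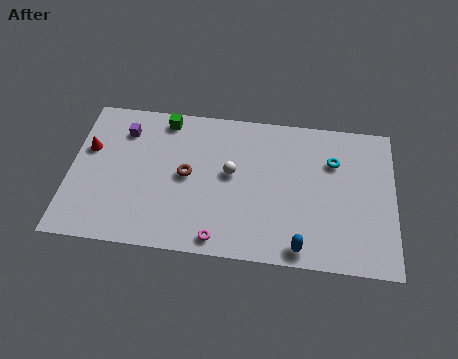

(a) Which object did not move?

the magenta torus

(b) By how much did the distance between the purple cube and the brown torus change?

+1.0

Before: roughly 3.2 units apart; after: 4.2. That's 1.0 units further apart.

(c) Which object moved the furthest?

the green cube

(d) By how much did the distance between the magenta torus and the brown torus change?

-1.8

They were about 6.0 units apart before and 4.2 after — 1.8 units closer together.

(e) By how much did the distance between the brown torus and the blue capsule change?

-4.0

They were about 11.1 units apart before and 7.1 after — 4.0 units closer together.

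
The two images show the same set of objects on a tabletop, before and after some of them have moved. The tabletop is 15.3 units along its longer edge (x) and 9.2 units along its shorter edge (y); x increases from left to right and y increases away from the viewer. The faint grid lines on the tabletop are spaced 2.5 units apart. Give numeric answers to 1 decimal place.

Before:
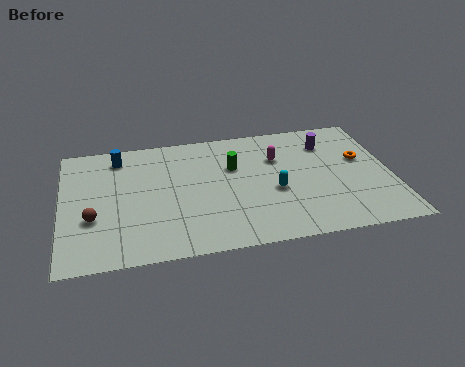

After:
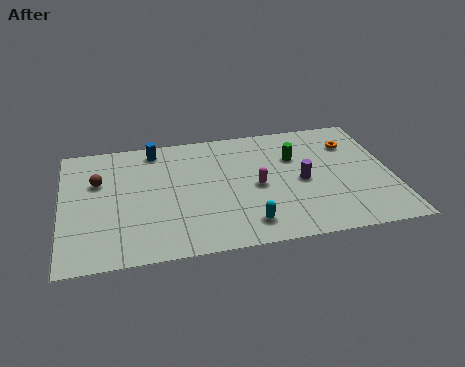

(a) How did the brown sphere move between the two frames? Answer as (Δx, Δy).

(0.3, 2.7)

The brown sphere was at about (1.4, 3.3) and moved to about (1.7, 6.0).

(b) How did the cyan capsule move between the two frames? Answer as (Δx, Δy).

(-1.4, -2.2)

The cyan capsule started near (9.8, 3.8) and ended near (8.4, 1.6).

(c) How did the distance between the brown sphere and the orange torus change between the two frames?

-0.9

They were about 12.8 units apart before and 11.9 after — 0.9 units closer together.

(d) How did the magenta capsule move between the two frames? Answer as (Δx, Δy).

(-1.1, -2.0)

From the two frames, the magenta capsule sits at roughly (10.1, 6.3) before and (9.0, 4.3) after.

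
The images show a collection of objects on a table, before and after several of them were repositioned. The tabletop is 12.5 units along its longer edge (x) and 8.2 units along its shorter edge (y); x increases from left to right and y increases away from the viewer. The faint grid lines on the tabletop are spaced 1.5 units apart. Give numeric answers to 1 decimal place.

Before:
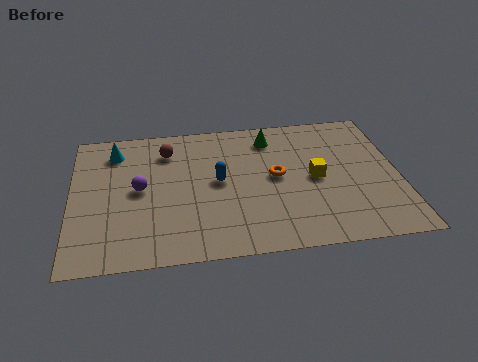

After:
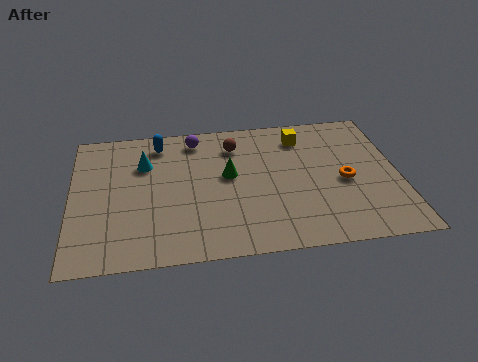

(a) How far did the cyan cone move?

1.4

From (1.7, 6.6) to (2.8, 5.7), the cyan cone covered √(1.1² + 0.9²) ≈ 1.4 units.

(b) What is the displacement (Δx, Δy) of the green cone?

(-1.7, -2.1)

From the two frames, the green cone sits at roughly (7.7, 6.7) before and (6.0, 4.6) after.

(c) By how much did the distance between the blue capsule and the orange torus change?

+5.5

Before: roughly 2.2 units apart; after: 7.7. That's 5.5 units further apart.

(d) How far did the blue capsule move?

3.4

The blue capsule moved from about (5.6, 4.3) to (3.4, 6.9), a distance of √(2.2² + 2.6²) ≈ 3.4.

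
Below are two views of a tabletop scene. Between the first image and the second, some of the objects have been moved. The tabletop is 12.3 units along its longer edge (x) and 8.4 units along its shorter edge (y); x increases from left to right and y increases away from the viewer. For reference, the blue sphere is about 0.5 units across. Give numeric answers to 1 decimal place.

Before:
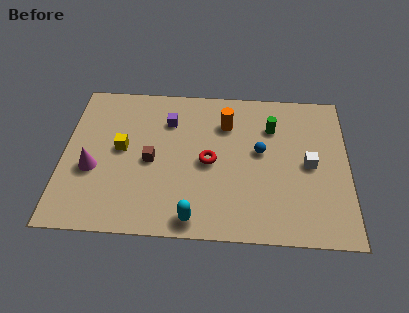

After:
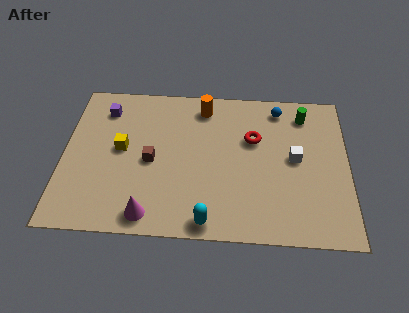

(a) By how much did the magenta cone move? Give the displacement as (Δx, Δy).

(2.5, -2.3)

From the two frames, the magenta cone sits at roughly (1.3, 3.3) before and (3.8, 1.0) after.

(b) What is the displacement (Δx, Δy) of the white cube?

(-0.6, 0.3)

The white cube was at about (10.6, 4.1) and moved to about (10.0, 4.4).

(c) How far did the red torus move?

2.4

The red torus moved from about (6.3, 4.0) to (8.2, 5.4), a distance of √(1.9² + 1.4²) ≈ 2.4.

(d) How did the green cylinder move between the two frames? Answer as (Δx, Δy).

(1.4, 0.8)

From the two frames, the green cylinder sits at roughly (9.0, 6.1) before and (10.4, 6.9) after.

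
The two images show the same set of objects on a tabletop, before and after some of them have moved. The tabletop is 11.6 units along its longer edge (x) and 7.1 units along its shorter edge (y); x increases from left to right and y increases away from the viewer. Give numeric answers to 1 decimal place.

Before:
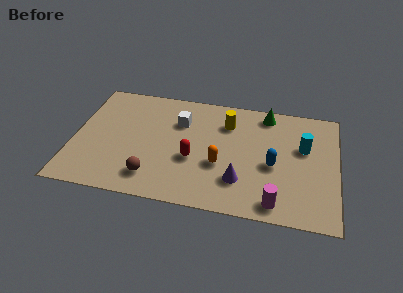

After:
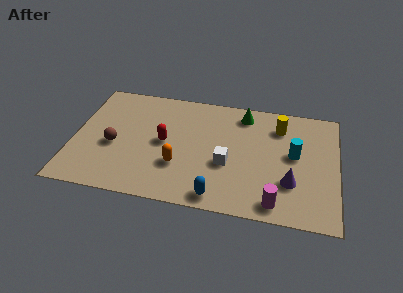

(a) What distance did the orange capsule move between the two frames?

1.8

The orange capsule moved from about (6.5, 2.7) to (4.7, 2.3), a distance of √(1.8² + 0.4²) ≈ 1.8.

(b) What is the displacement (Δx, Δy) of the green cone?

(-1.0, -0.2)

The green cone started near (8.4, 6.2) and ended near (7.4, 6.0).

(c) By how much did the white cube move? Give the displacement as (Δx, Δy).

(2.2, -2.2)

The white cube was at about (4.6, 5.0) and moved to about (6.8, 2.8).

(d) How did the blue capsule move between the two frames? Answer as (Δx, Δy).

(-2.3, -2.3)

From the two frames, the blue capsule sits at roughly (8.8, 3.1) before and (6.5, 0.8) after.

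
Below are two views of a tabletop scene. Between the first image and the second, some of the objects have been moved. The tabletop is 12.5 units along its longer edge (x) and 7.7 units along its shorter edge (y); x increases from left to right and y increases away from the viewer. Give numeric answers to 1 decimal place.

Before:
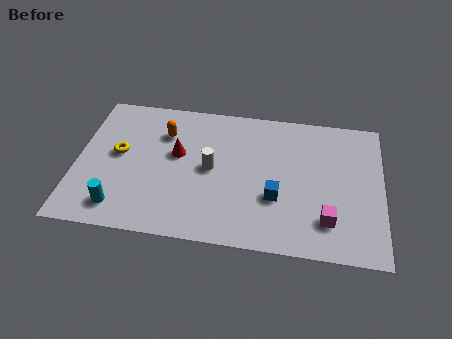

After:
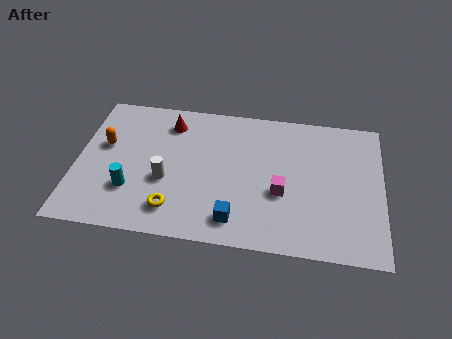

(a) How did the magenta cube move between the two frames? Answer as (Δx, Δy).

(-1.9, 1.2)

The magenta cube was at about (10.3, 1.8) and moved to about (8.4, 3.0).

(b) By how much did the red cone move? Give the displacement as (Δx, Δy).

(-0.4, 1.7)

The red cone was at about (4.1, 4.5) and moved to about (3.7, 6.2).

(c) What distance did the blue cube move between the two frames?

2.1

The blue cube was near (8.2, 2.7) before and (6.6, 1.3) after, so it travelled √(1.6² + 1.4²) ≈ 2.1 units.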